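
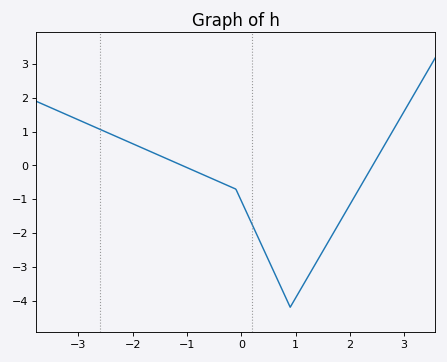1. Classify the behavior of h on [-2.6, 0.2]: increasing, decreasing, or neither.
decreasing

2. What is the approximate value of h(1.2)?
-3.4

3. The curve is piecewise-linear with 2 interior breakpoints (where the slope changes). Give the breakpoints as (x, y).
(-0.1, -0.7); (0.9, -4.2)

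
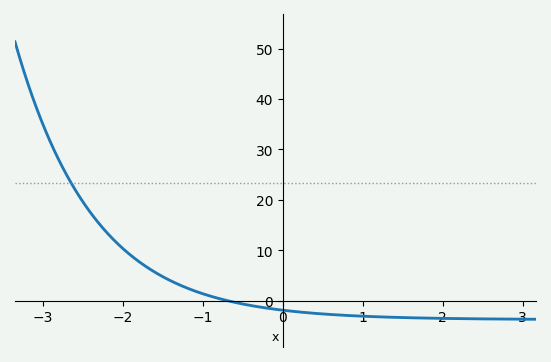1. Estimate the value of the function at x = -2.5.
20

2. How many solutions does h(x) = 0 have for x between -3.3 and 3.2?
1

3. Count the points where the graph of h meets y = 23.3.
1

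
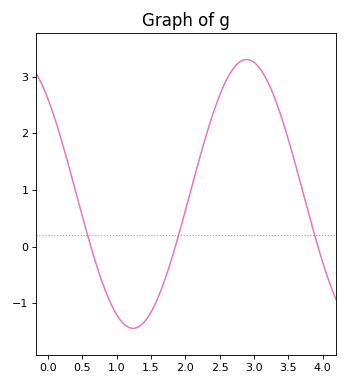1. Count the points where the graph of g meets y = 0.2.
3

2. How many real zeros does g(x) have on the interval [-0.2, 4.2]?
3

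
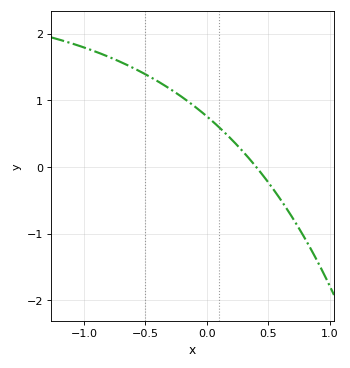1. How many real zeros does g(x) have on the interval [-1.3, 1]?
1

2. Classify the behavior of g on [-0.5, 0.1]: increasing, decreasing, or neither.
decreasing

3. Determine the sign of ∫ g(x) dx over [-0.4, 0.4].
positive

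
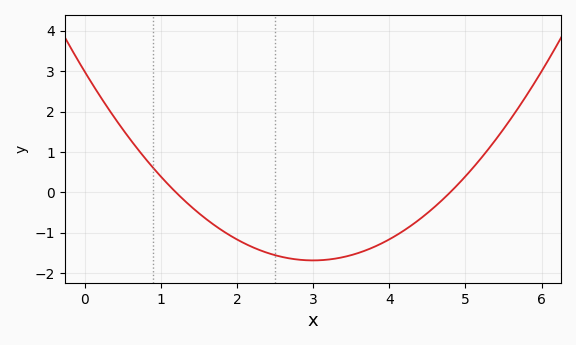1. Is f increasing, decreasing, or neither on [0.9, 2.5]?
decreasing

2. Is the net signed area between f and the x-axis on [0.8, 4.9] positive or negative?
negative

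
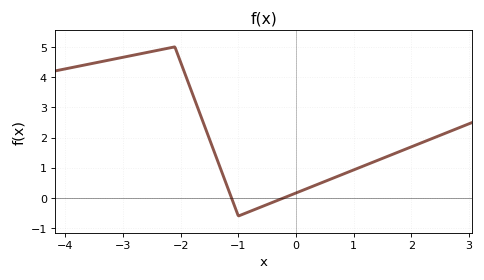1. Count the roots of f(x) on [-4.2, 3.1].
2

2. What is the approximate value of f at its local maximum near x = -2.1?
5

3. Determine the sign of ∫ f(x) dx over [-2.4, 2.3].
positive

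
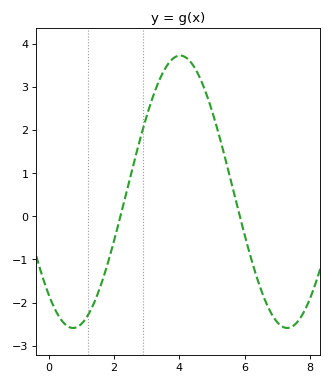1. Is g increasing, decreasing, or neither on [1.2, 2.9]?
increasing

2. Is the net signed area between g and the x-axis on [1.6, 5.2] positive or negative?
positive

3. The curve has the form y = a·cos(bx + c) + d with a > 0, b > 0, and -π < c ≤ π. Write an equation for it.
y = 3.16cos(0.96x + 2.42) + 0.57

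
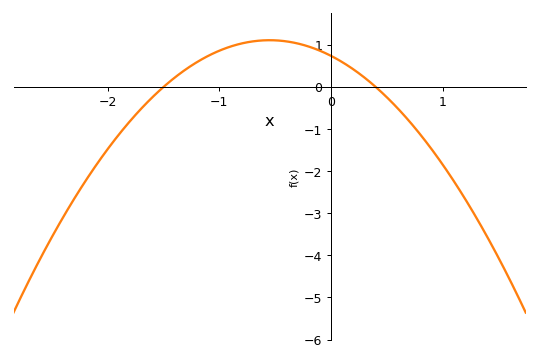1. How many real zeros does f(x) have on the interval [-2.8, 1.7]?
2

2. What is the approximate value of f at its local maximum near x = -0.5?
1.1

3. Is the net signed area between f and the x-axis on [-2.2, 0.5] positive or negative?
positive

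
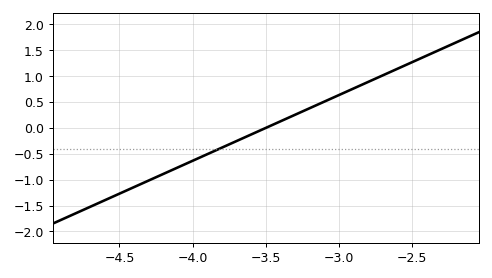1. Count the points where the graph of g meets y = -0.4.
1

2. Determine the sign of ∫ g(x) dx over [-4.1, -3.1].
negative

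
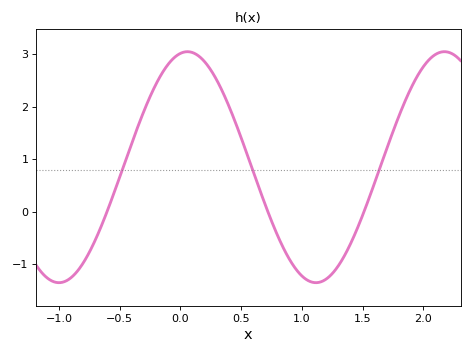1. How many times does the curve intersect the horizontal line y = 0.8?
3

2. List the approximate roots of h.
-0.605, 0.72, 1.51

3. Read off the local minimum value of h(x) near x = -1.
-1.35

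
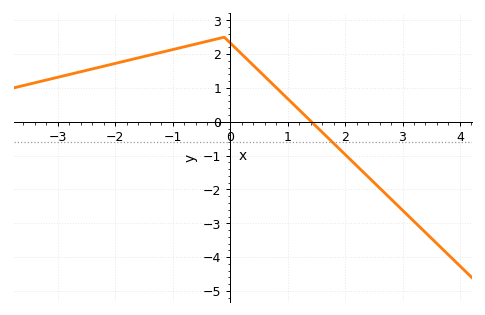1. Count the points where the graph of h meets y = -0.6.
1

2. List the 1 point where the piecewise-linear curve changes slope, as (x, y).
(-0.1, 2.5)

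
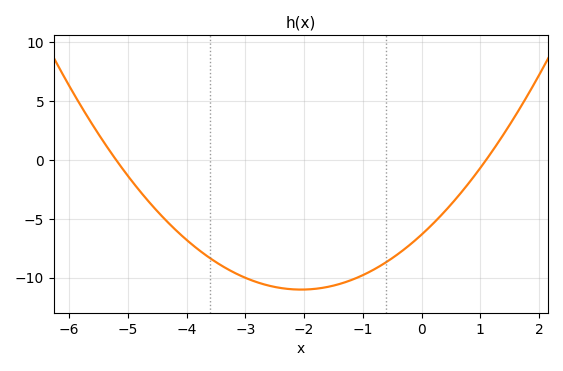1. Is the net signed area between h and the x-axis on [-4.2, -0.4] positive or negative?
negative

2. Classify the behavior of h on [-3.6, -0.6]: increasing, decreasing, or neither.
neither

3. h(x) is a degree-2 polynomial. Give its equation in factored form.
y = 1.11(x + 5.2)(x - 1.1)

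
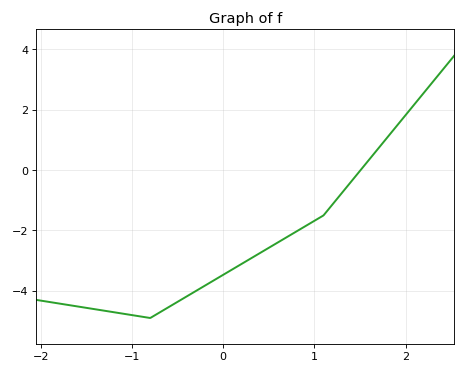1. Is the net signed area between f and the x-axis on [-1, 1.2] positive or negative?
negative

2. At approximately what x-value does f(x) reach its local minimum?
-0.8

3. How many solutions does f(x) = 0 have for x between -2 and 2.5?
1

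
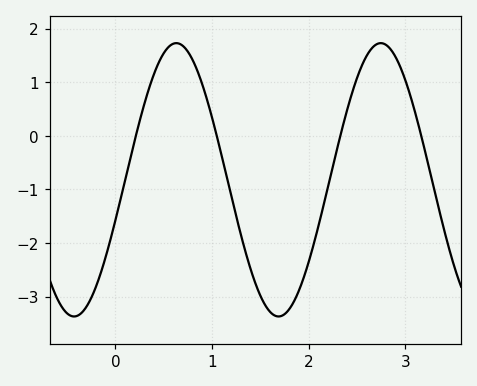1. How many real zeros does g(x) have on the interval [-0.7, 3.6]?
4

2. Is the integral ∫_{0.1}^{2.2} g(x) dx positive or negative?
negative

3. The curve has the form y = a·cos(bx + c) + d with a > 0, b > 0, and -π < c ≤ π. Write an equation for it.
y = 2.55cos(3x - 1.9) - 0.82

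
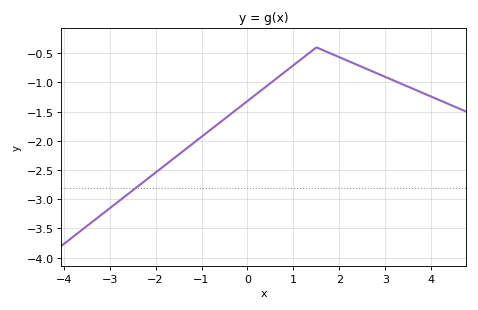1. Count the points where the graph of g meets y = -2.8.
1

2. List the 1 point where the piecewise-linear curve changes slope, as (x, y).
(1.5, -0.4)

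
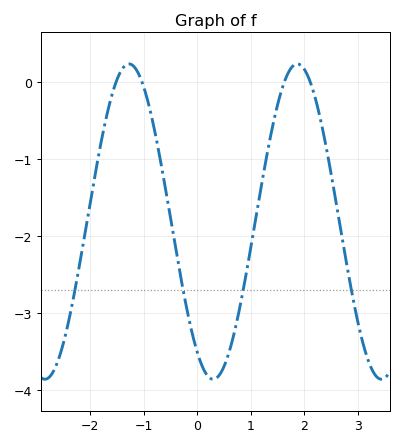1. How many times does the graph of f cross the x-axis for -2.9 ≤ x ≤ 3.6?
4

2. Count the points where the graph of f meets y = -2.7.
4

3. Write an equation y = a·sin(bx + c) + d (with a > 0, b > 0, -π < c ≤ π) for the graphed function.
y = 2.05sin(2x - 2.2) - 1.81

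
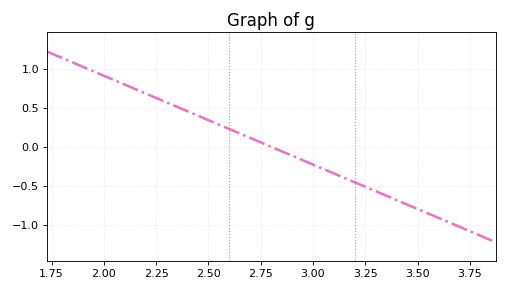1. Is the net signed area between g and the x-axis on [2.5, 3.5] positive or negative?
negative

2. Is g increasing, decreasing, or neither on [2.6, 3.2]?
decreasing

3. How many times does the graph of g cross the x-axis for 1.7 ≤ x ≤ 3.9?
1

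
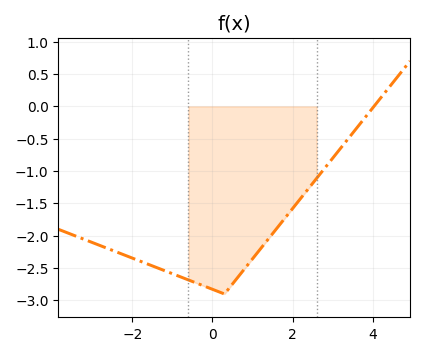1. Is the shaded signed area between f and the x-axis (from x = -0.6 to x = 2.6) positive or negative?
negative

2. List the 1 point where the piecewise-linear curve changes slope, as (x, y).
(0.3, -2.9)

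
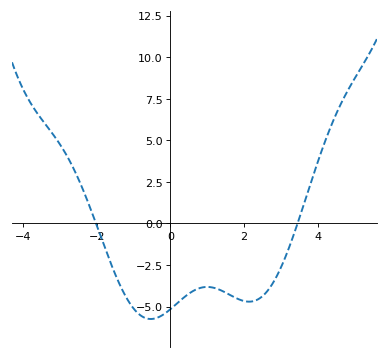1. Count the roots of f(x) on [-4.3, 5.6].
2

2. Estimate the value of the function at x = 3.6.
1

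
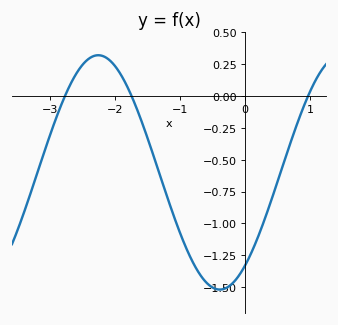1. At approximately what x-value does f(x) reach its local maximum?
-2.26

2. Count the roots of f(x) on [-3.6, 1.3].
3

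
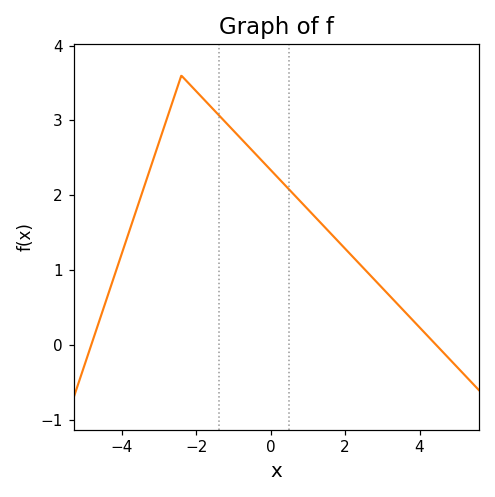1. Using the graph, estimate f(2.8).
0.9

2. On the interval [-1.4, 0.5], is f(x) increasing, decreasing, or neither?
decreasing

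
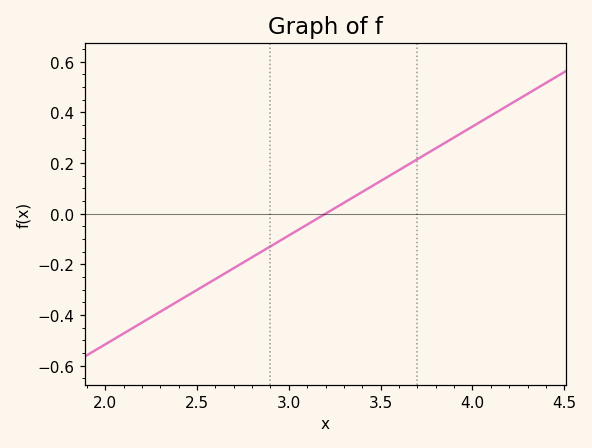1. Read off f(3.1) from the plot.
-0.043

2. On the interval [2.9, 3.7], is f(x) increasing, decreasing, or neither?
increasing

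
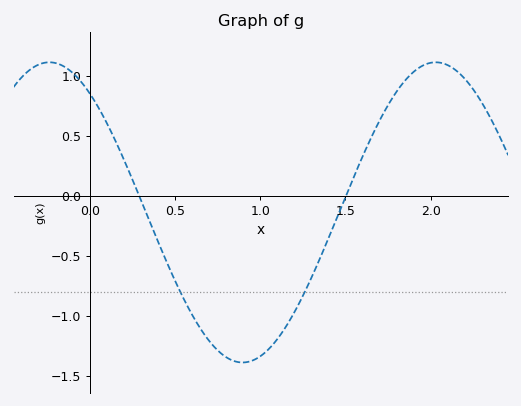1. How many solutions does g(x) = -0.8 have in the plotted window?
2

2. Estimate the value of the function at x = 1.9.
1.05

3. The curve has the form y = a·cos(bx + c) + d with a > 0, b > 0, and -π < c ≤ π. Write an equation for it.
y = 1.25cos(2.8x + 0.66) - 0.14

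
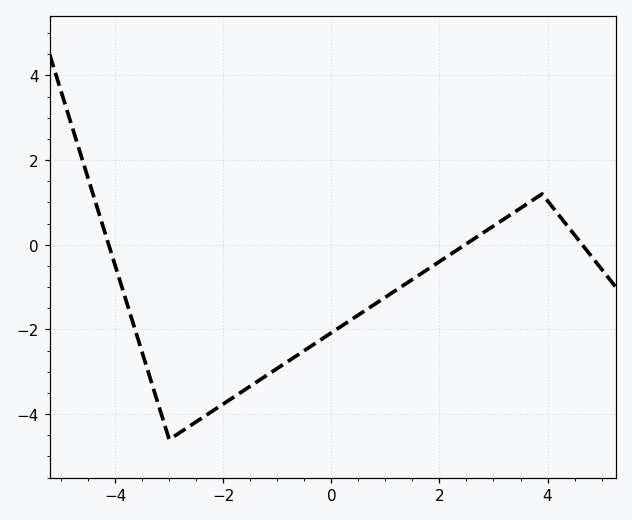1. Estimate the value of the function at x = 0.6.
-1.57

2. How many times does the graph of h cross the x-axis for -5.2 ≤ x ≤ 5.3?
3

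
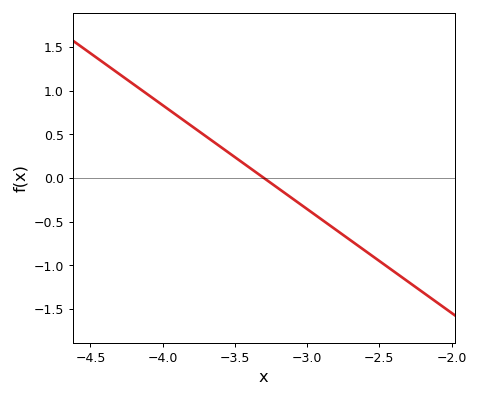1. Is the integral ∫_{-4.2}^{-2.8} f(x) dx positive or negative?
positive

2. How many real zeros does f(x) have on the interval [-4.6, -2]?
1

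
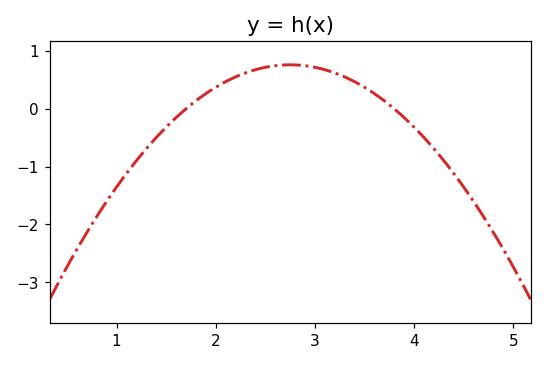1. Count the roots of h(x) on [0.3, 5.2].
2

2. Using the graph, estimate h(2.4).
0.676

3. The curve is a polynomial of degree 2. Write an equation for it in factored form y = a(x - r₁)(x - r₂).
y = -0.69(x - 1.7)(x - 3.8)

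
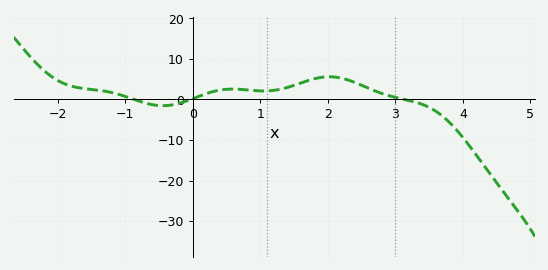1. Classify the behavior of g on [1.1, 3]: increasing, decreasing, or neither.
neither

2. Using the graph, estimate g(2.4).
4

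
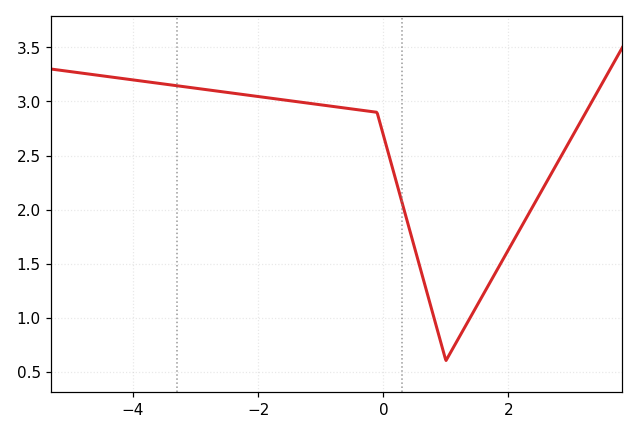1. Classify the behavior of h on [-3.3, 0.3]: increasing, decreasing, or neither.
decreasing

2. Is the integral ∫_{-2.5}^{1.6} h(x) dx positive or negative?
positive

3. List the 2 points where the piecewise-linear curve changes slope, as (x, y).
(-0.1, 2.9); (1, 0.6)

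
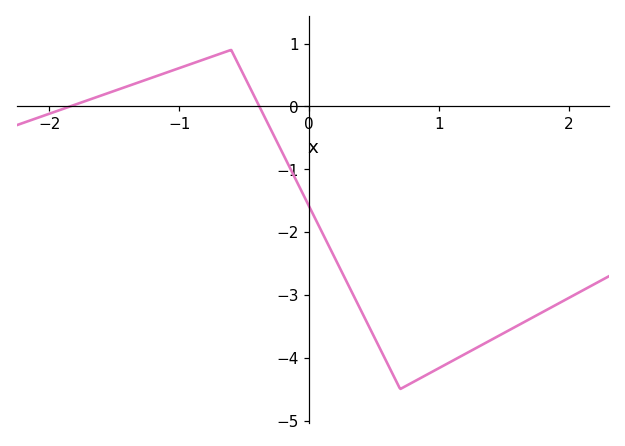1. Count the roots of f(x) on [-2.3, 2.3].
2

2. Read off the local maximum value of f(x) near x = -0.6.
0.9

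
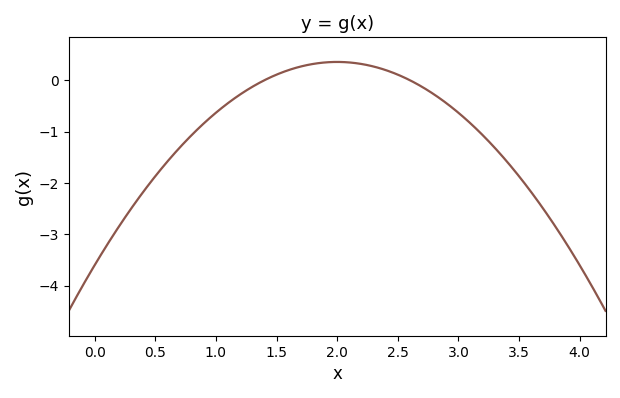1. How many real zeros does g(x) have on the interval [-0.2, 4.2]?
2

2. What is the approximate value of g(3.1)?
-0.841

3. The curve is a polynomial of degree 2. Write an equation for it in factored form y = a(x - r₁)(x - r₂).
y = -0.99(x - 1.4)(x - 2.6)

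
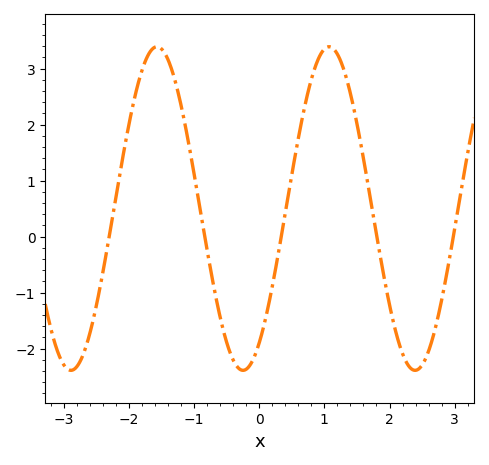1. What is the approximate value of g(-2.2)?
0.7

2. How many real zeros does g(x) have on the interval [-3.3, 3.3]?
5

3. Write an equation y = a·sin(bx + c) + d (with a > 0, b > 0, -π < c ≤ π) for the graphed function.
y = 2.89sin(2.4x - 0.98) + 0.5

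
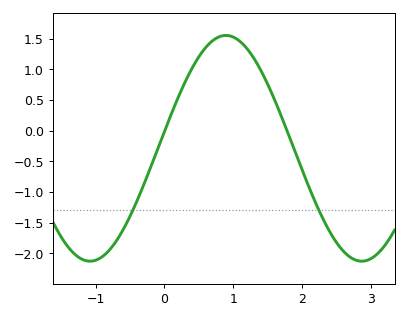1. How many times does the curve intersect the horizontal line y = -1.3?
2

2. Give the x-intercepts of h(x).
0.006, 1.78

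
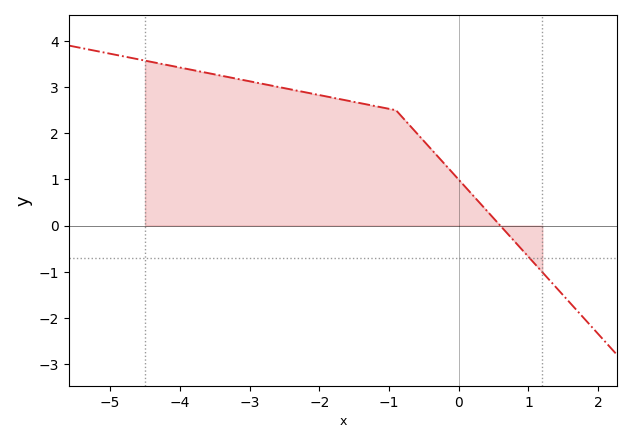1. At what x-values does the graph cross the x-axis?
0.6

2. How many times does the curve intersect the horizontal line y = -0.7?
1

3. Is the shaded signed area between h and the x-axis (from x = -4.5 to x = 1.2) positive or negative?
positive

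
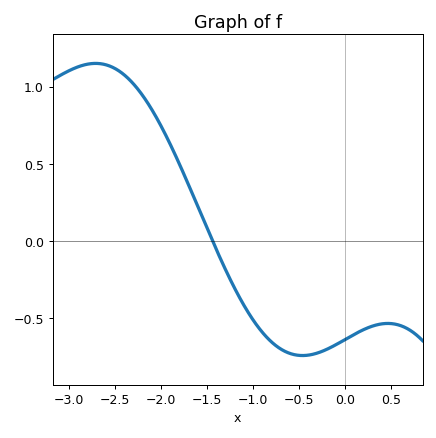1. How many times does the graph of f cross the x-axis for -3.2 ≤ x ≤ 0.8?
1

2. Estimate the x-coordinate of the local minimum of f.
-0.5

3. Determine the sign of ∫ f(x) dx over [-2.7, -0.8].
positive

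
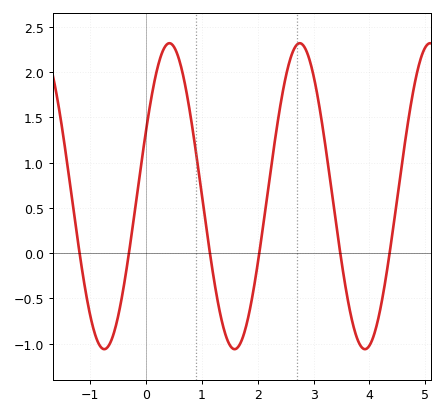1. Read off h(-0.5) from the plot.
-0.689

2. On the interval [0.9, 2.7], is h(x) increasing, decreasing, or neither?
neither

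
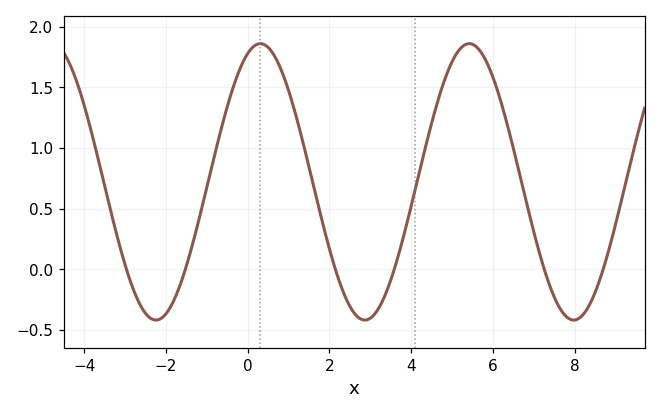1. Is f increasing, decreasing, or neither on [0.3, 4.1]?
neither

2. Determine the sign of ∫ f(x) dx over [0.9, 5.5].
positive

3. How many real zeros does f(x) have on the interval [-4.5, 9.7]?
6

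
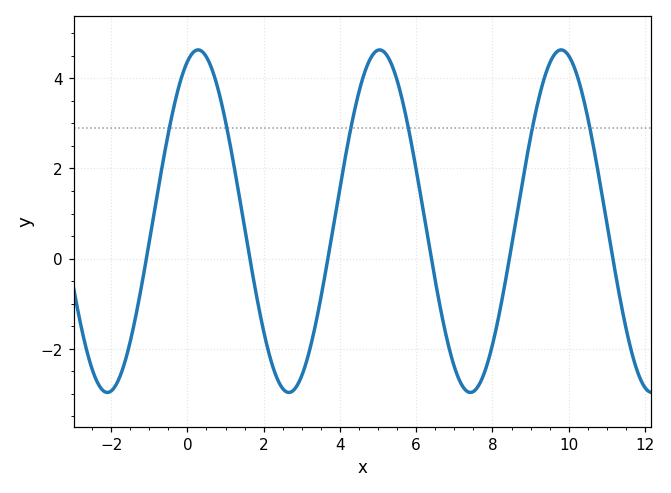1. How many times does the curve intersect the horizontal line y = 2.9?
6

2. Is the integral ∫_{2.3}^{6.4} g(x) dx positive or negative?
positive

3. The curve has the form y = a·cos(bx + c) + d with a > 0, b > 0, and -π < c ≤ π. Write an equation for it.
y = 3.8cos(1.32x - 0.372) + 0.83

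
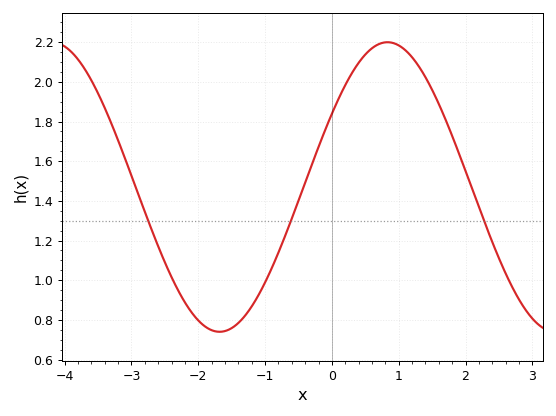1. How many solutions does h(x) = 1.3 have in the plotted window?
3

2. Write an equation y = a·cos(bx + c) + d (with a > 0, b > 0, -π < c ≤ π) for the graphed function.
y = 0.73cos(1.2x - 1) + 1.47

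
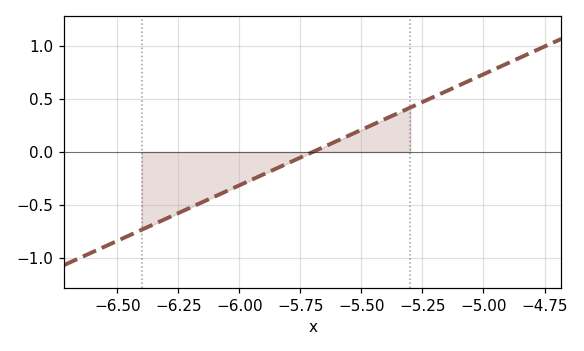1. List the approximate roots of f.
-5.7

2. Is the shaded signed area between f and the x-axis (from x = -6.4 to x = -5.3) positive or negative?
negative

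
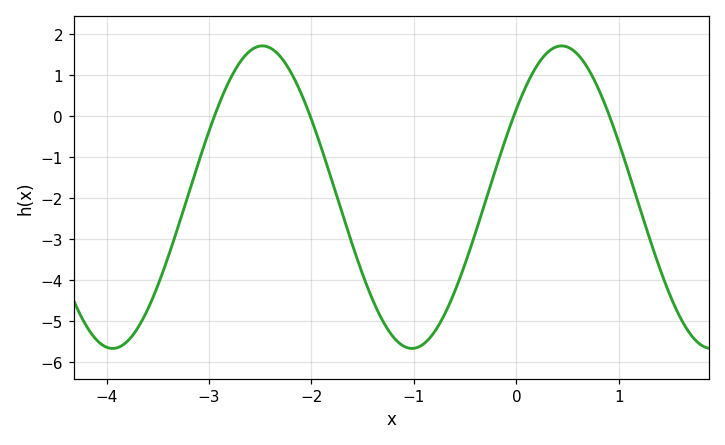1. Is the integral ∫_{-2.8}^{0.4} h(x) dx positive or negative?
negative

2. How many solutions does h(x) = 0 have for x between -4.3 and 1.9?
4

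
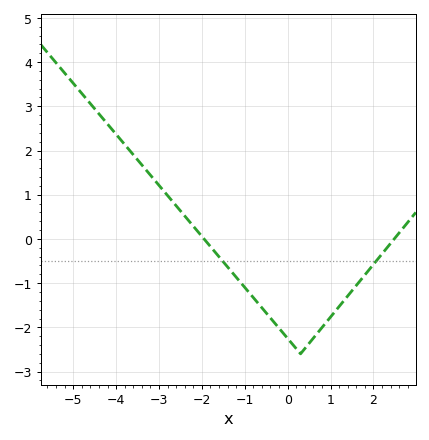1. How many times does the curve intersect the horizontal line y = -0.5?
2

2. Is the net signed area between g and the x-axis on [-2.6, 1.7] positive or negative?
negative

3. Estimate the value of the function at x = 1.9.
-0.7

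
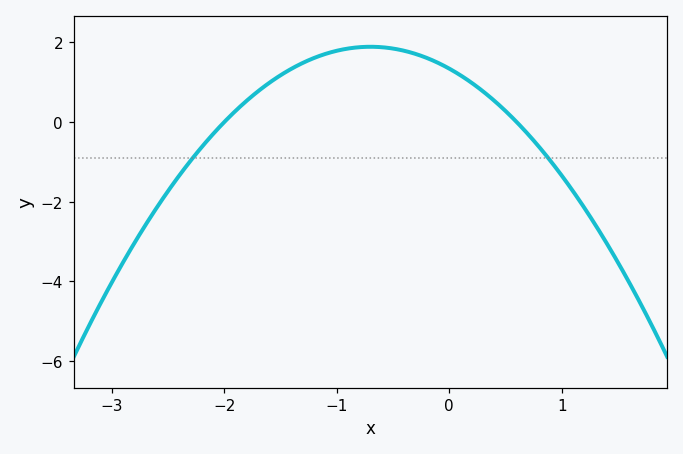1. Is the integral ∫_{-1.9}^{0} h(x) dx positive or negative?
positive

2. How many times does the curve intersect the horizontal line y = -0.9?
2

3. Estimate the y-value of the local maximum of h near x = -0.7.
1.8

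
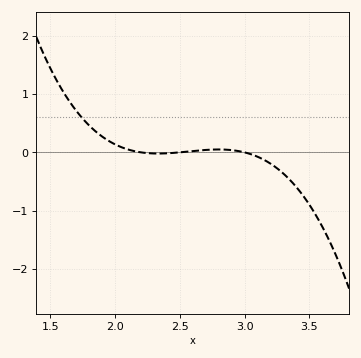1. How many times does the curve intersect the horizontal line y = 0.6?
1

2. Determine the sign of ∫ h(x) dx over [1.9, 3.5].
negative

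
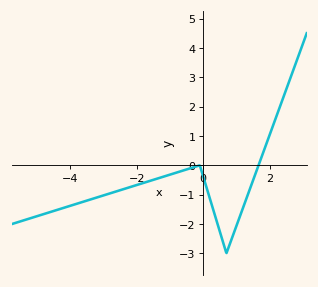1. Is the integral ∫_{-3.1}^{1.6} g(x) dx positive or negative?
negative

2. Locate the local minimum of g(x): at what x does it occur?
0.7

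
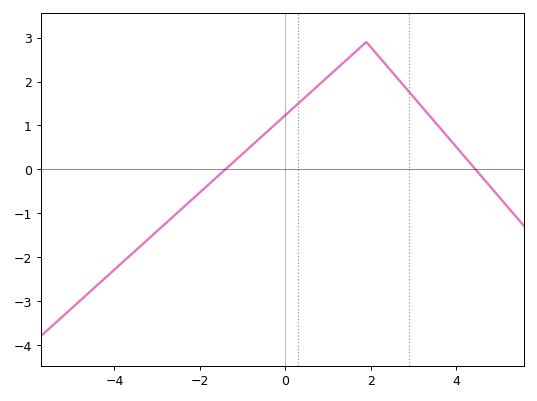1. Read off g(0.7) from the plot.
1.8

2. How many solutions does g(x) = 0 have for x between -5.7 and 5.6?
2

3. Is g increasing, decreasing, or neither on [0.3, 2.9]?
neither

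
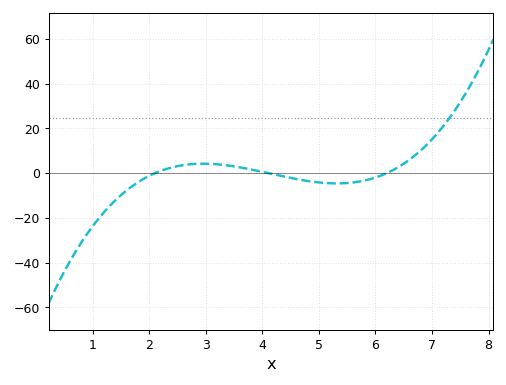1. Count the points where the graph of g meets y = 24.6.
1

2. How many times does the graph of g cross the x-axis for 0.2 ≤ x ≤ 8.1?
3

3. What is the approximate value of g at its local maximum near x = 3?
4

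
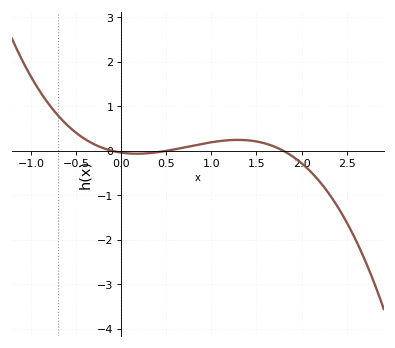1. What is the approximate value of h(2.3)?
-1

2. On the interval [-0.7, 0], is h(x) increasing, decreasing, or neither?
decreasing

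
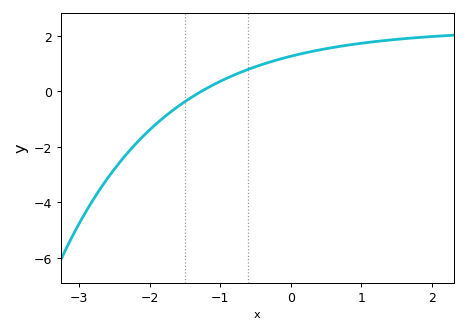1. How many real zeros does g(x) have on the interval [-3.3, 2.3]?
1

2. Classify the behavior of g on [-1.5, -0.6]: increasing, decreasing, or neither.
increasing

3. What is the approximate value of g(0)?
1.2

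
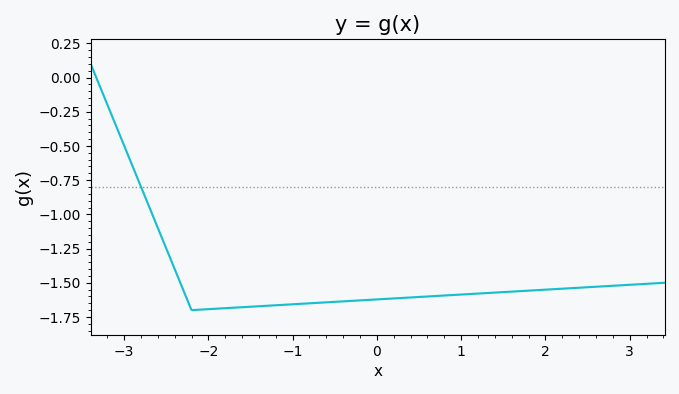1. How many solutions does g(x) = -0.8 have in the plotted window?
1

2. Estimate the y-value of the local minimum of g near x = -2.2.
-1.7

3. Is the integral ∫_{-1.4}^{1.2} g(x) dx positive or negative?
negative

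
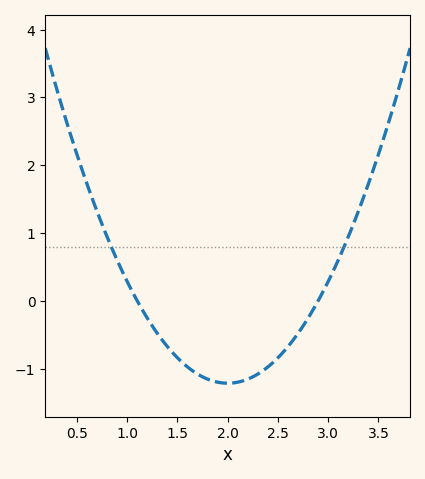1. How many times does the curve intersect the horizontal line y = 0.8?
2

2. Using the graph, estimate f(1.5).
-0.84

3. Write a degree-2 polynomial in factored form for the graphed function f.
y = 1.5(x - 1.1)(x - 2.9)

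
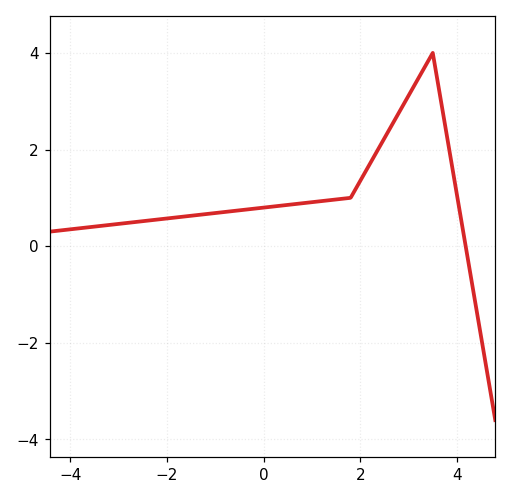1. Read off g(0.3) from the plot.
0.831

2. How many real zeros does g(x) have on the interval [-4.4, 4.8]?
1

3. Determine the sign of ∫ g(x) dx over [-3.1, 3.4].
positive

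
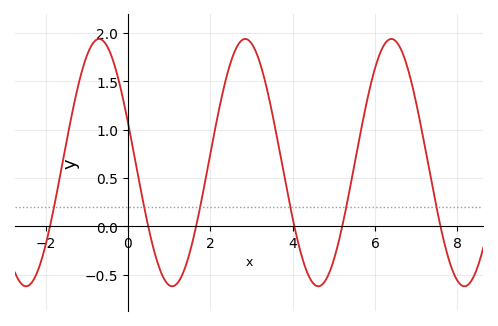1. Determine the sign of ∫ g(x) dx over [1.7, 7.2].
positive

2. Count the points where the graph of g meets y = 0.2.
6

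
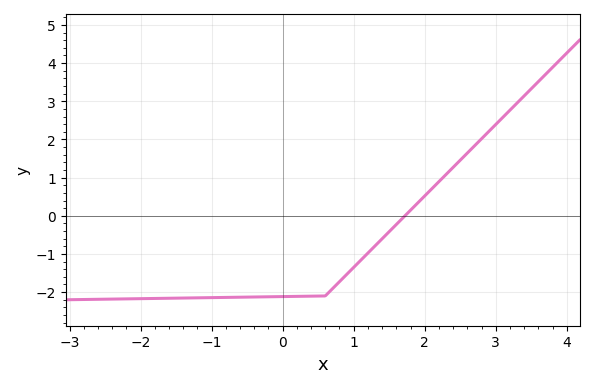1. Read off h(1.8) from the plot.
0.147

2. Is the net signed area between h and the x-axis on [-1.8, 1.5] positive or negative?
negative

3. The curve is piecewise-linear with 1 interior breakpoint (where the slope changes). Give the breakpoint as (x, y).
(0.6, -2.1)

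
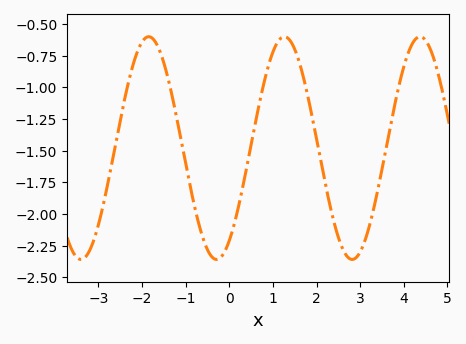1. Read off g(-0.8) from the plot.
-1.94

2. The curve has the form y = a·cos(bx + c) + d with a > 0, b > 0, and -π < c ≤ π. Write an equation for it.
y = 0.88cos(2.02x - 2.55) - 1.48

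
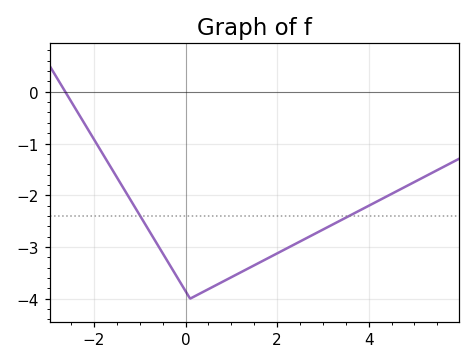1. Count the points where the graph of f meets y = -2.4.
2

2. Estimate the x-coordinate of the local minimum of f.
0.2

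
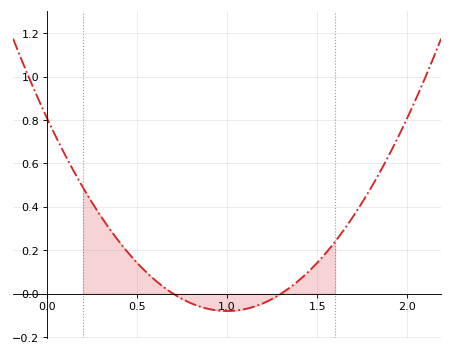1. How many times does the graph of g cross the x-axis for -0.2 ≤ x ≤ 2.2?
2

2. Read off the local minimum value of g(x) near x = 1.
-0.08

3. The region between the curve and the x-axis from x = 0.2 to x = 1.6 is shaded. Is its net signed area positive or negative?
positive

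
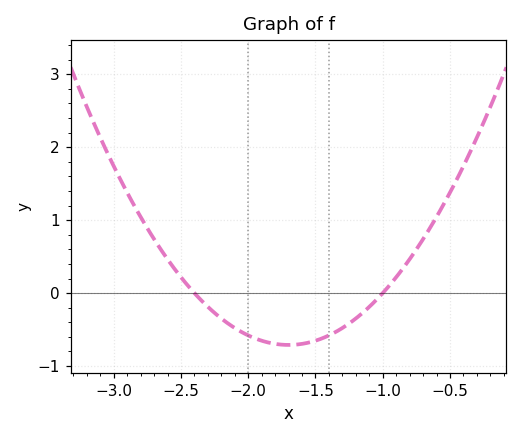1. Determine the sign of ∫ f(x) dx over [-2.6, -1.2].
negative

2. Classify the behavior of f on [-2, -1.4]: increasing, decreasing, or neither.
neither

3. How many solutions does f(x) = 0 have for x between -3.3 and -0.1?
2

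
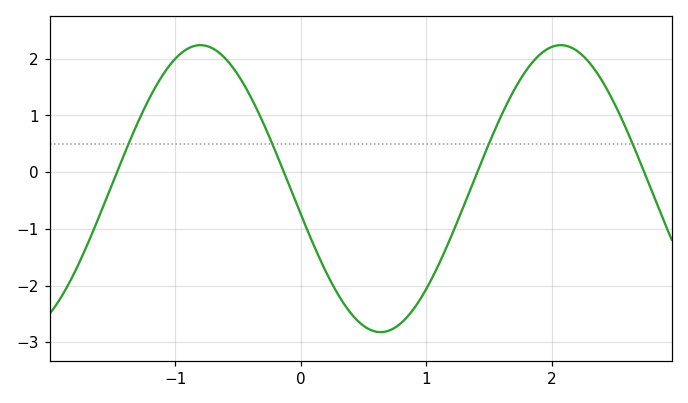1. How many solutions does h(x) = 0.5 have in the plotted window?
4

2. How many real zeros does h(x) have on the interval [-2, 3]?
4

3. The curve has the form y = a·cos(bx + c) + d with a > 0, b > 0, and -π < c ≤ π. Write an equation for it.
y = 2.53cos(2.2x + 1.8) - 0.29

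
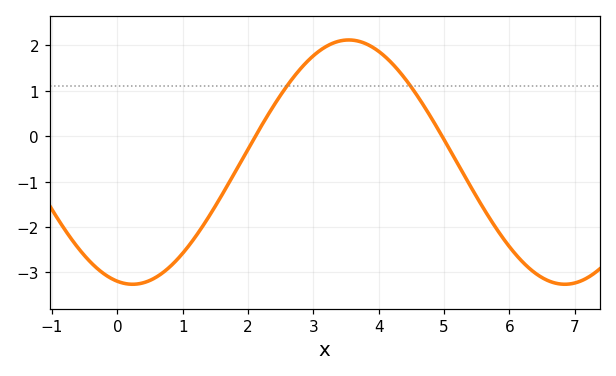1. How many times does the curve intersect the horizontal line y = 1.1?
2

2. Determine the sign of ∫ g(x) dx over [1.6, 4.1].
positive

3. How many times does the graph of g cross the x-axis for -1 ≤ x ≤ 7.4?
2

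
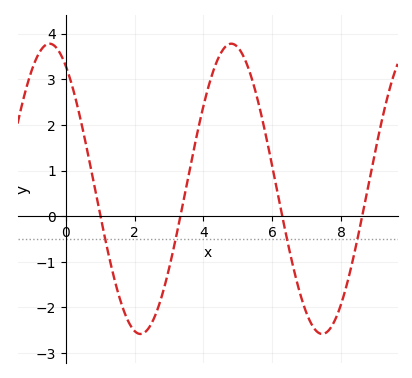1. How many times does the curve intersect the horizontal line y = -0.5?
4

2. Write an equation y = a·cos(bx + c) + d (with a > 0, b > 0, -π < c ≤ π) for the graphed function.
y = 3.18cos(1.2x + 0.56) + 0.6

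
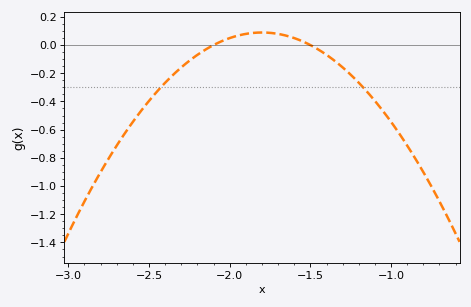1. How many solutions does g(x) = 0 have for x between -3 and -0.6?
2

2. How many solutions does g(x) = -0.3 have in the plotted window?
2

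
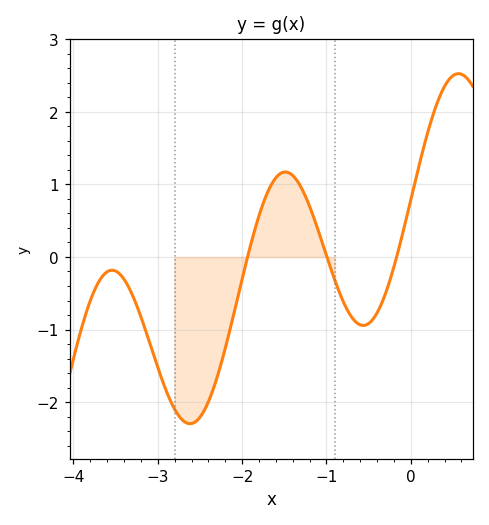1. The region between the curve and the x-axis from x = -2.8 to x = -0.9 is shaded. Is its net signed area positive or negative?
negative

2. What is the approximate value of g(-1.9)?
0.162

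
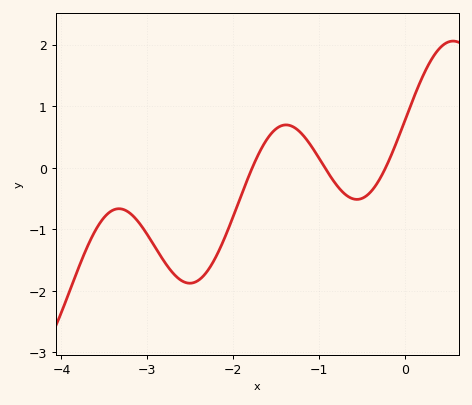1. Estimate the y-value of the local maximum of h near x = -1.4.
0.694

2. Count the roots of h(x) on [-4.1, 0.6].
3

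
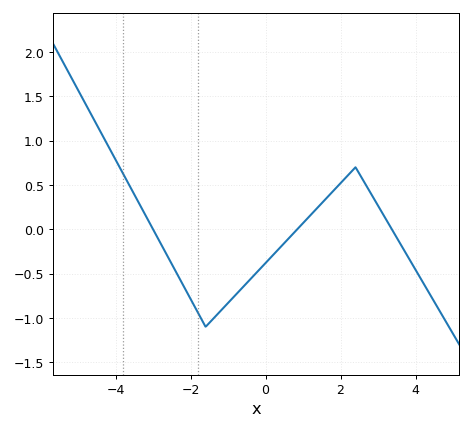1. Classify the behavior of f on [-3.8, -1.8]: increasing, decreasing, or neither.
decreasing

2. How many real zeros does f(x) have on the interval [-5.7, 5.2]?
3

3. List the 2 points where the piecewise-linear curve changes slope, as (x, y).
(-1.6, -1.1); (2.4, 0.7)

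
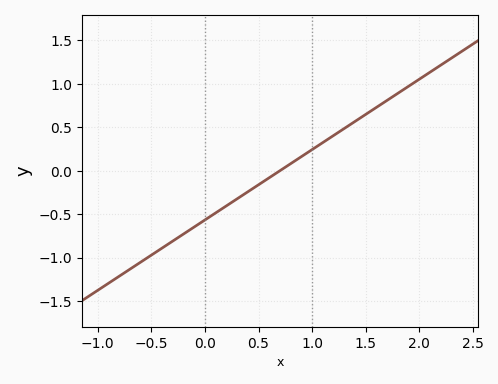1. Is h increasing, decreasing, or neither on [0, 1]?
increasing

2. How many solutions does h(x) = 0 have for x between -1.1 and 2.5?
1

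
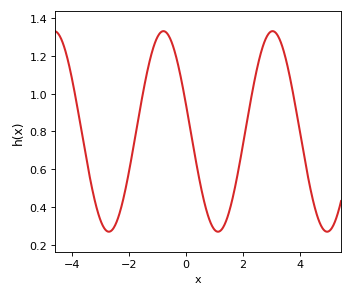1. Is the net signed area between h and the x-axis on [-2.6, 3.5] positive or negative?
positive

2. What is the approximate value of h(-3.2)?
0.433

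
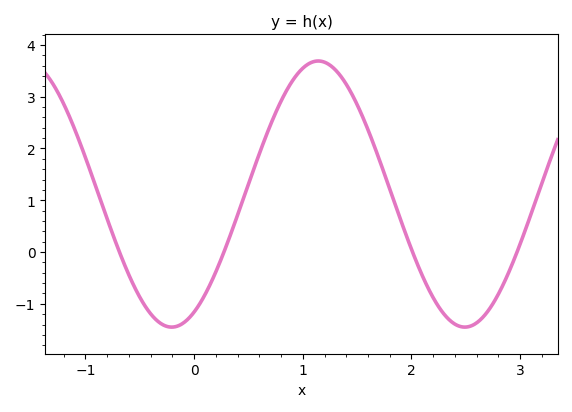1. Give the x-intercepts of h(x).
-0.7, 0.3, 2, 3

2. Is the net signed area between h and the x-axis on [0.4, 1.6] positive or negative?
positive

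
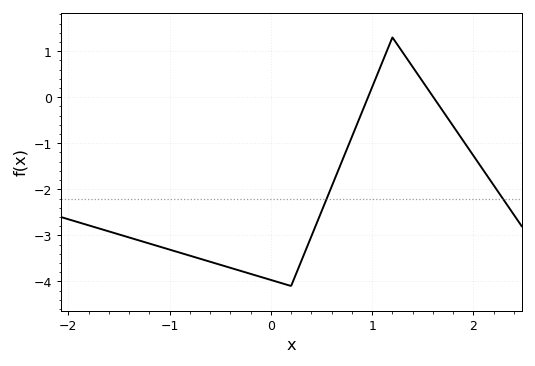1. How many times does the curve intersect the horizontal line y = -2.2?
2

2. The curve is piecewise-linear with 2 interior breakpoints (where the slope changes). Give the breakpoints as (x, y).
(0.2, -4.1); (1.2, 1.3)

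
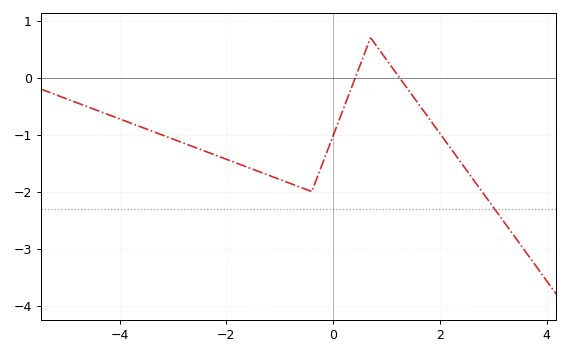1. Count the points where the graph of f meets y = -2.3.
1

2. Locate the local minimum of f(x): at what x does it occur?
-0.4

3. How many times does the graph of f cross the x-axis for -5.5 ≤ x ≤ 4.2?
2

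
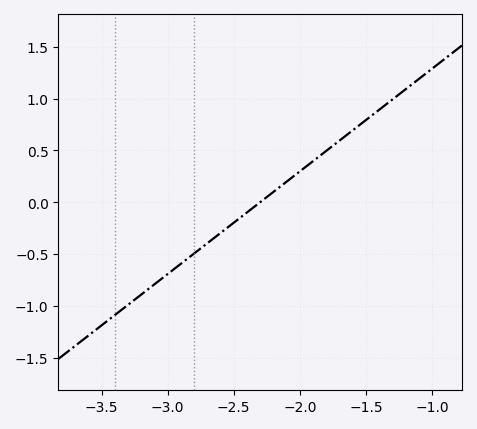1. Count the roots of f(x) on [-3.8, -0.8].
1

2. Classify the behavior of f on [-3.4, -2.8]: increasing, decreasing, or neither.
increasing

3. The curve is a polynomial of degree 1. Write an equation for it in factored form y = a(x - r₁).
y = 0.99(x + 2.3)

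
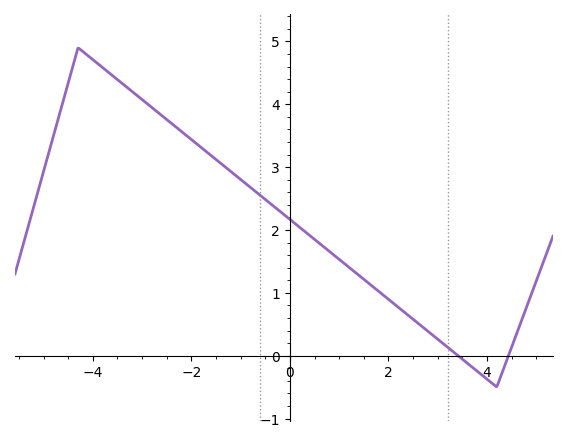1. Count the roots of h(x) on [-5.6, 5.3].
2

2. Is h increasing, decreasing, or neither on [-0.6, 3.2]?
decreasing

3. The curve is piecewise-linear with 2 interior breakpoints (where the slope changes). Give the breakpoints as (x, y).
(-4.3, 4.9); (4.2, -0.5)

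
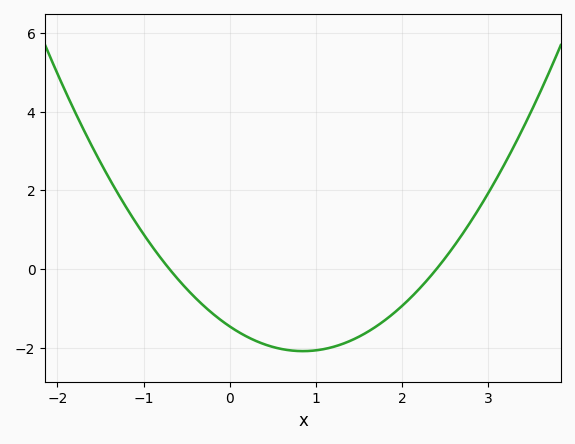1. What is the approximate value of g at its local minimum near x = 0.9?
-2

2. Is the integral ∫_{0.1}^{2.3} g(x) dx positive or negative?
negative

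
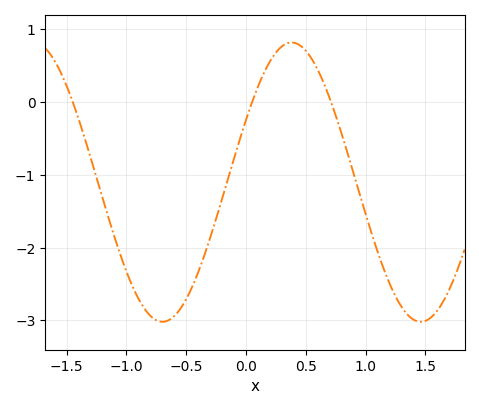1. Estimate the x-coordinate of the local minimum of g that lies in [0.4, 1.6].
1.45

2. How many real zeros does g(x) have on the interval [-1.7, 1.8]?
3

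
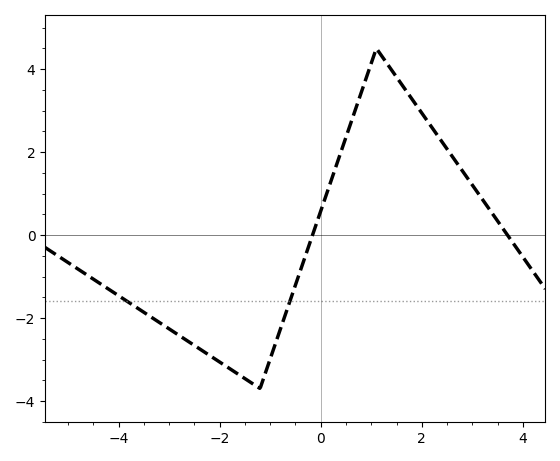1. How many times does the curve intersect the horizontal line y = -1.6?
2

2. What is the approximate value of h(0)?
0.578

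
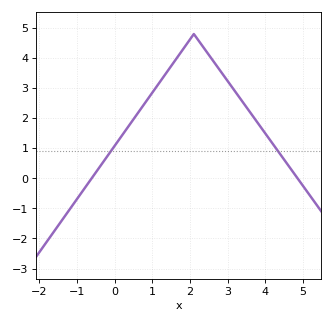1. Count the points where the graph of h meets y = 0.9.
2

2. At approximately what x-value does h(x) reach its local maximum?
2.1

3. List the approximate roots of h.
-0.615, 4.86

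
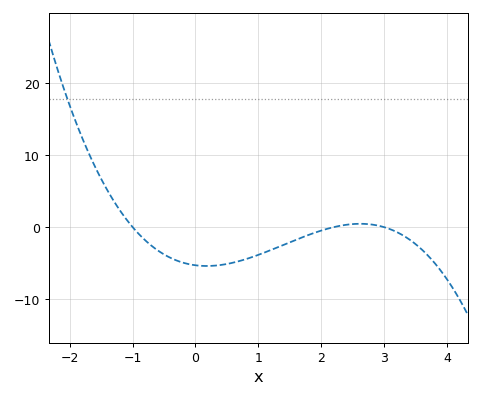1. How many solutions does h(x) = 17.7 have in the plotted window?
1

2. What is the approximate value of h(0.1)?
-5.36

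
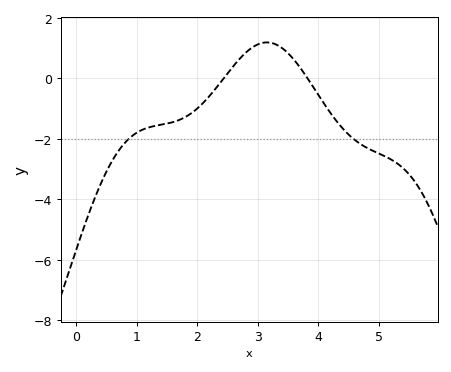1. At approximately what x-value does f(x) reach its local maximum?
3.15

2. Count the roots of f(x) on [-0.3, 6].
2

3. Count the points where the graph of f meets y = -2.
2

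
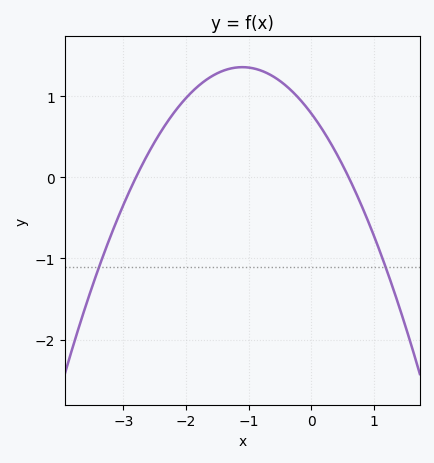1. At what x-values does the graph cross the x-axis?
-2.8, 0.6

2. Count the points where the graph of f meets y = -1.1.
2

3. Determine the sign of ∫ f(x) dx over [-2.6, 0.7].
positive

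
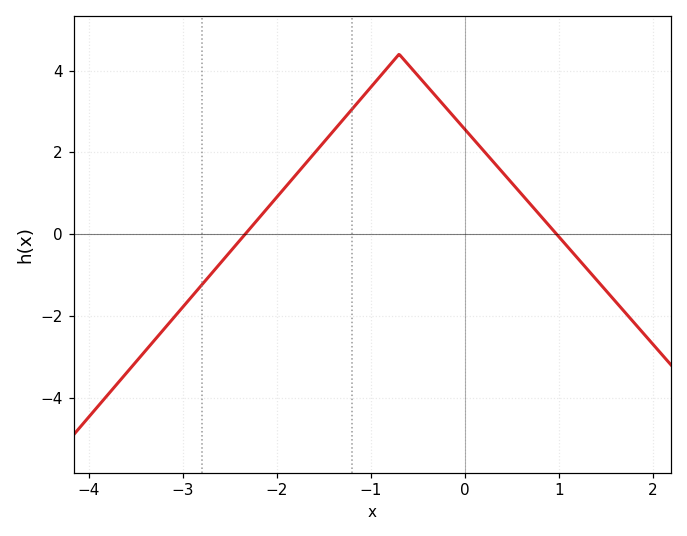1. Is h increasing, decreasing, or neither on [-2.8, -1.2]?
increasing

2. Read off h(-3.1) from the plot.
-2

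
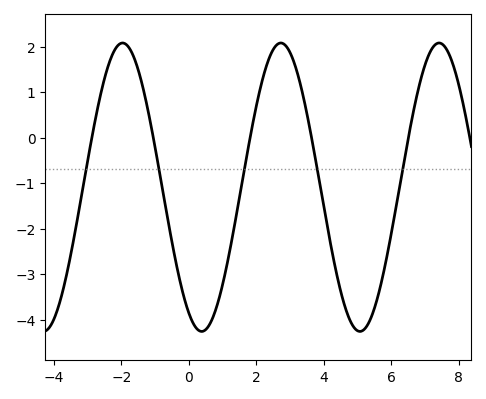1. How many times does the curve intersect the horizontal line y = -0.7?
5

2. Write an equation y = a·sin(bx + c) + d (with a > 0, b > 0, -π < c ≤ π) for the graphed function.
y = 3.17sin(1.34x - 2.08) - 1.09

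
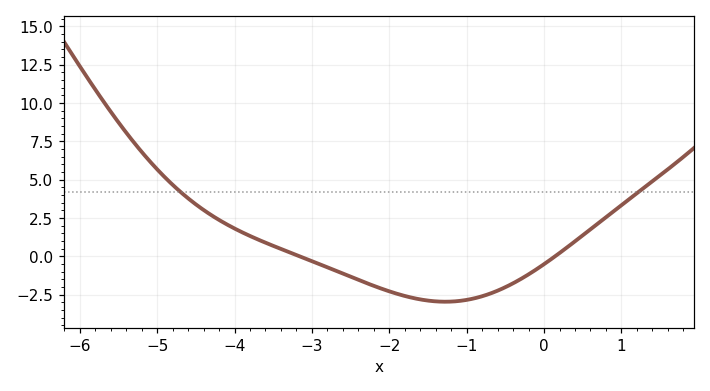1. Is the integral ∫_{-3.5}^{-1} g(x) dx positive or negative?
negative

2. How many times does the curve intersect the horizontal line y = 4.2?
2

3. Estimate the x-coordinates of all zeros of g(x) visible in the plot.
-3.2, 0.2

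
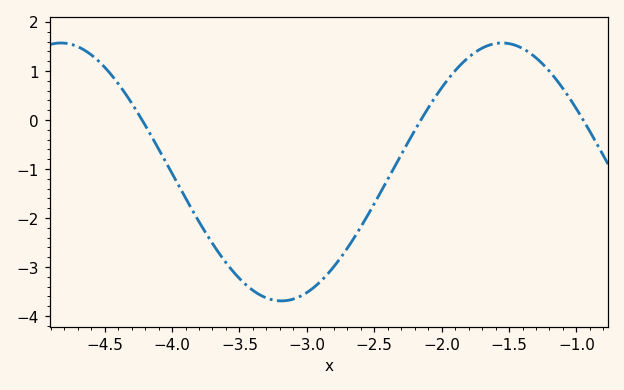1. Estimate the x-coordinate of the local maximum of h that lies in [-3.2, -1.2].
-1.55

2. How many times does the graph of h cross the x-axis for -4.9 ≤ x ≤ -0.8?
3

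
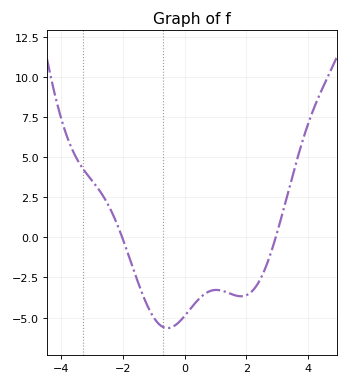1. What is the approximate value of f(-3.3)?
4.4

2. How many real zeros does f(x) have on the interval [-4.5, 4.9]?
2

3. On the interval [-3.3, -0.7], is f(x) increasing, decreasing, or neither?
decreasing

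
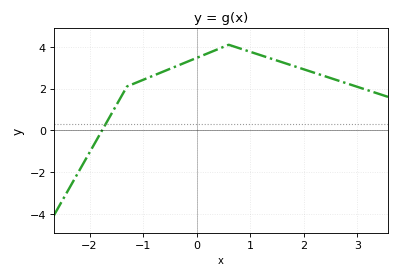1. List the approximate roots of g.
-1.76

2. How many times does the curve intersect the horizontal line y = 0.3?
1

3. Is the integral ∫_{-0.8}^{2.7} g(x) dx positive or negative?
positive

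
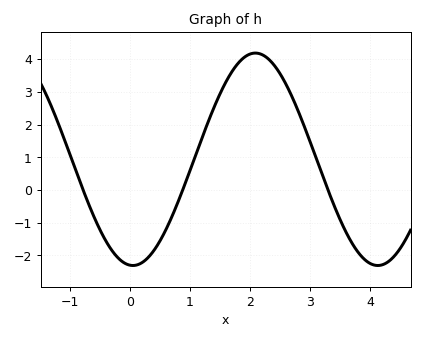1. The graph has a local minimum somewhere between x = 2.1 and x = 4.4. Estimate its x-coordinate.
4.1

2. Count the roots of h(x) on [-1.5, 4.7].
3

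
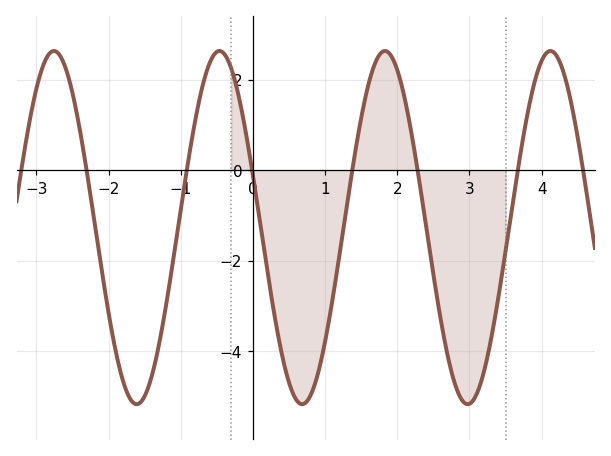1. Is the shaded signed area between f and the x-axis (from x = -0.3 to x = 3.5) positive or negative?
negative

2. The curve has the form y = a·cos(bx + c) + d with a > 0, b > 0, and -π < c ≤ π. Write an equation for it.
y = 3.9cos(2.74x + 1.27) - 1.27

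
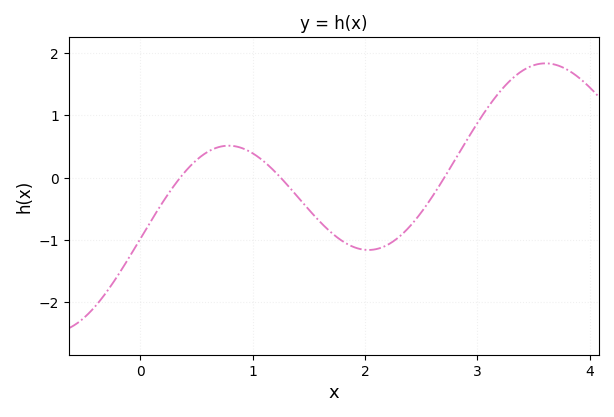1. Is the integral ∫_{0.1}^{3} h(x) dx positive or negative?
negative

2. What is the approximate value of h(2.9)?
0.6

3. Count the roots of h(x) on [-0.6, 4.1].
3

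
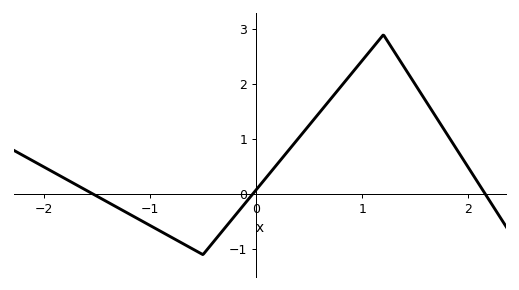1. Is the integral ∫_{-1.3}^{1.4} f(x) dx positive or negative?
positive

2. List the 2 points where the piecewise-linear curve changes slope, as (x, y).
(-0.5, -1.1); (1.2, 2.9)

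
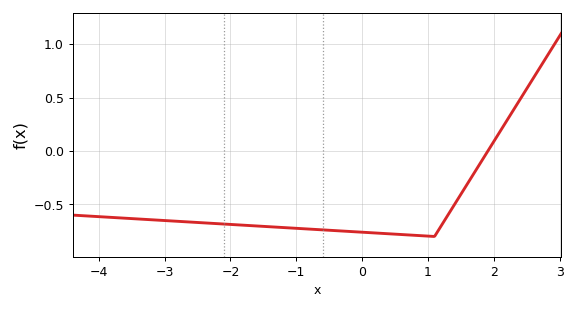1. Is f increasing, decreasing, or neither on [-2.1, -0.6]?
decreasing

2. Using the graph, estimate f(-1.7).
-0.698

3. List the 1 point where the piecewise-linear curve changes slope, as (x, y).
(1.1, -0.8)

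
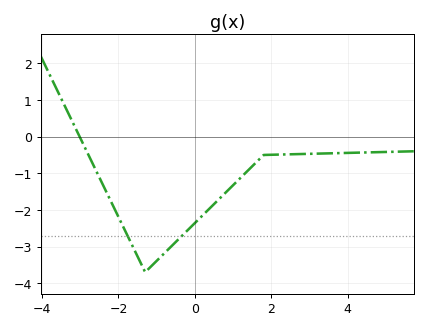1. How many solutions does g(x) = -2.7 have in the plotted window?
2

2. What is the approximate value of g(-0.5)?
-2.9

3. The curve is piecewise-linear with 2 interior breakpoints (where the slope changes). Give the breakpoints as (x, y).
(-1.3, -3.7); (1.8, -0.5)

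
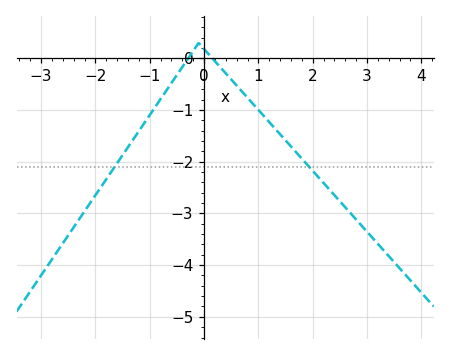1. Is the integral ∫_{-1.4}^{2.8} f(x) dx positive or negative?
negative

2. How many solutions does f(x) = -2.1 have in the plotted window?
2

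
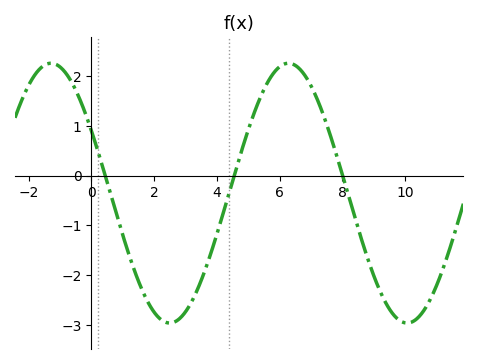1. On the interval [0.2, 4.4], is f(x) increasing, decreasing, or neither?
neither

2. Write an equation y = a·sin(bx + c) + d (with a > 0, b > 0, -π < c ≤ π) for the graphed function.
y = 2.61sin(0.83x + 2.6) - 0.35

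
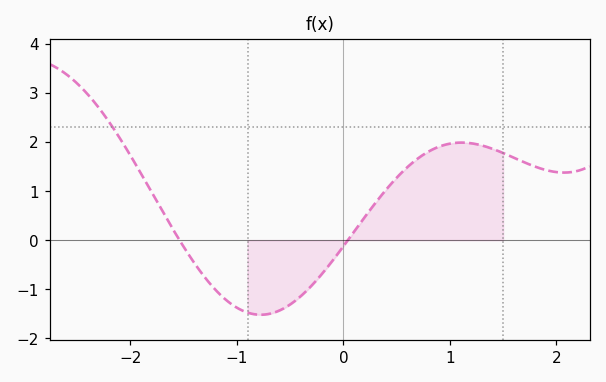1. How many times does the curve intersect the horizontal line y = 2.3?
1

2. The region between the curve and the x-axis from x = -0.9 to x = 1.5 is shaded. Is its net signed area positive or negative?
positive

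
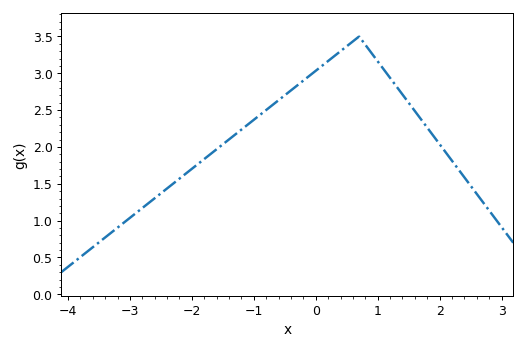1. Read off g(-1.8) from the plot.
1.84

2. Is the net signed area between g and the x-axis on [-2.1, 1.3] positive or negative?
positive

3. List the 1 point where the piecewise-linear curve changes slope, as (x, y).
(0.7, 3.5)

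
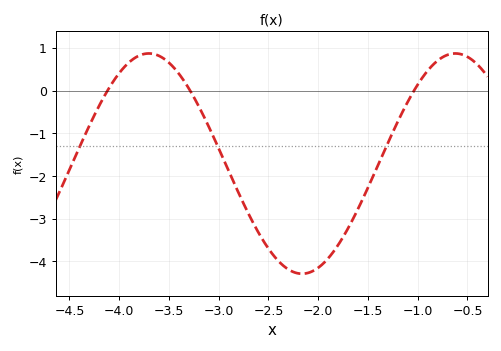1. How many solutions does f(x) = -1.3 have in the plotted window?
3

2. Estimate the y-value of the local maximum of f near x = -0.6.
0.87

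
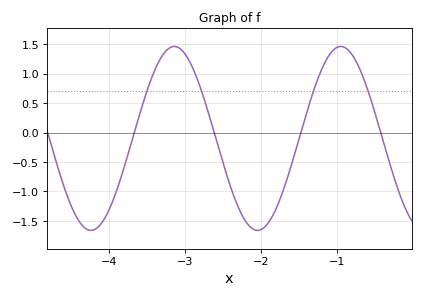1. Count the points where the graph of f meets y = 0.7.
4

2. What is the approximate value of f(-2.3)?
-1.27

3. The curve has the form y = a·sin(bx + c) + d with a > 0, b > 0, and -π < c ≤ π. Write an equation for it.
y = 1.56sin(2.86x - 2) - 0.1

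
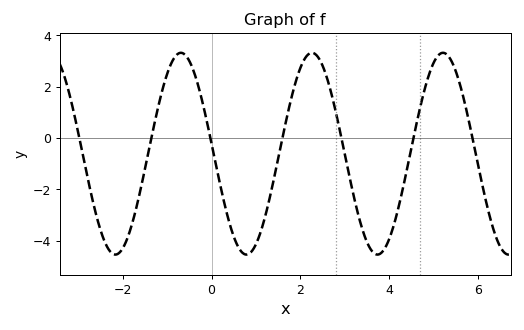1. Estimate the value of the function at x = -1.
2.4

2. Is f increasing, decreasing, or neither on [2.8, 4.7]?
neither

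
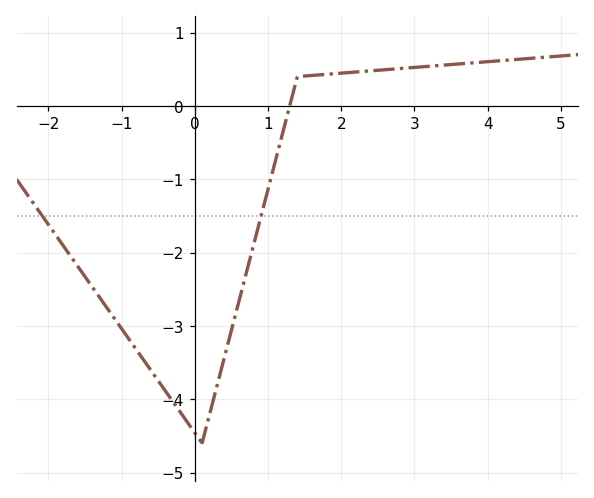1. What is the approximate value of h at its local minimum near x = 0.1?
-4.6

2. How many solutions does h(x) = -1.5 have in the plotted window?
2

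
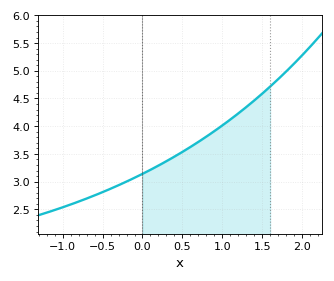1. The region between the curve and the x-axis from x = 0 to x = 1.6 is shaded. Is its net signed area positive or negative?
positive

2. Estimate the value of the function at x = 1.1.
4.1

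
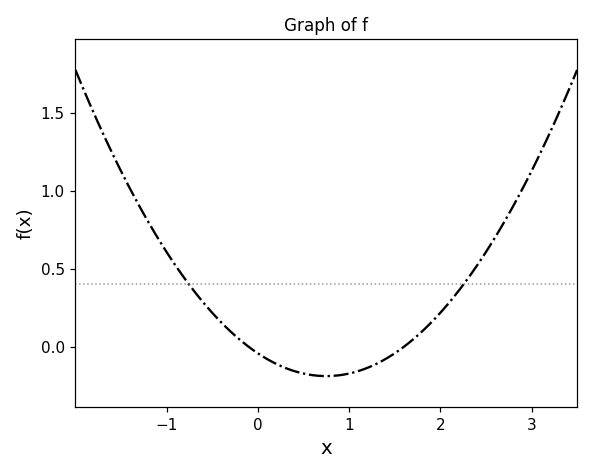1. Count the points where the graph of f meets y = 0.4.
2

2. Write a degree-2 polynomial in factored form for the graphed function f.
y = 0.26(x + 0.1)(x - 1.6)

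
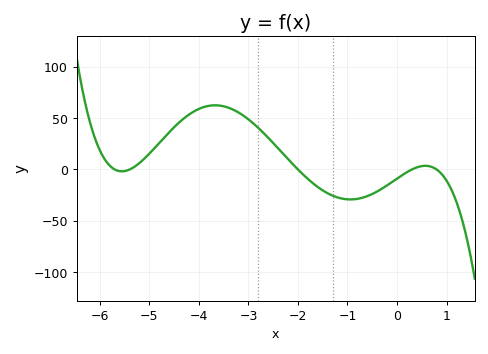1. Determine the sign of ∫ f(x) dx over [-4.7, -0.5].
positive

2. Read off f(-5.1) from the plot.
10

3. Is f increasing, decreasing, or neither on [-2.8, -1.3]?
decreasing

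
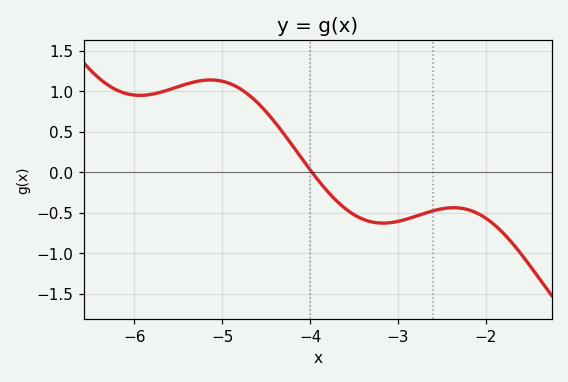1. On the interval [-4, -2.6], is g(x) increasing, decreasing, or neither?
neither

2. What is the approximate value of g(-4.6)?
0.862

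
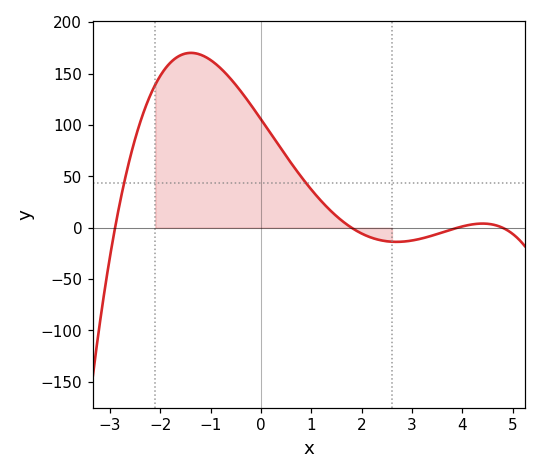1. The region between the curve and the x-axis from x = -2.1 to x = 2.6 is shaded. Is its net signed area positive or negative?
positive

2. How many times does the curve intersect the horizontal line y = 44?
2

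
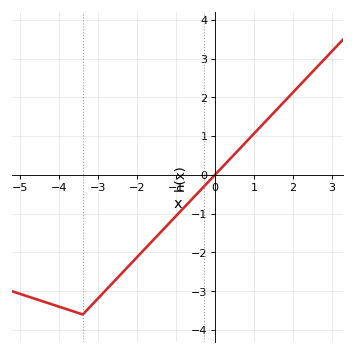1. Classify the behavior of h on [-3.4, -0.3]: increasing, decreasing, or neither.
increasing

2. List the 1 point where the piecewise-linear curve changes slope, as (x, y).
(-3.4, -3.6)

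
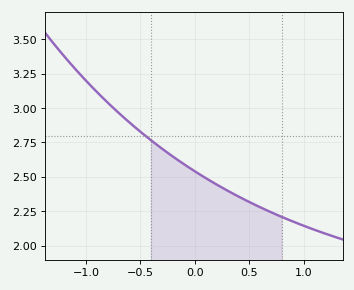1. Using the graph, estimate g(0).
2.54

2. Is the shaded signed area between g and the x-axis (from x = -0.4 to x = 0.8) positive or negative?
positive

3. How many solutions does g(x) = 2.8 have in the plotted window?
1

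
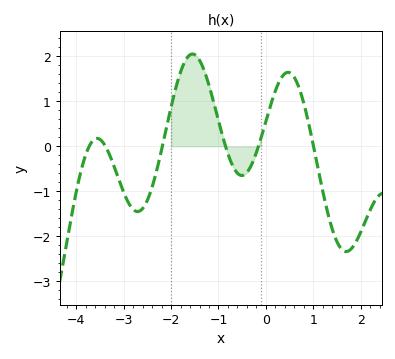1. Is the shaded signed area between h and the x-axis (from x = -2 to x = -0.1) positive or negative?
positive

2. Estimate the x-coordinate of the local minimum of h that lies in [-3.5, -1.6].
-2.71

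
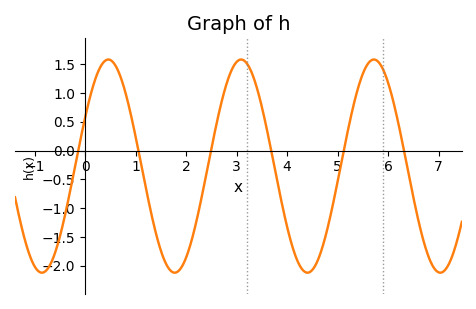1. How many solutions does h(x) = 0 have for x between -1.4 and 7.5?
6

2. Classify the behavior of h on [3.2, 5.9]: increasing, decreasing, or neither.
neither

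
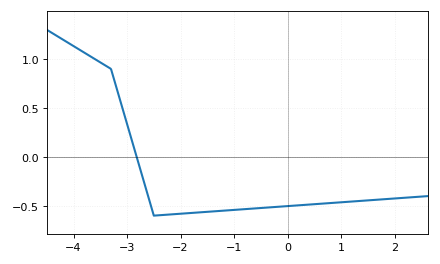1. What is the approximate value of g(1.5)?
-0.444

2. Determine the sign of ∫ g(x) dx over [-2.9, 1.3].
negative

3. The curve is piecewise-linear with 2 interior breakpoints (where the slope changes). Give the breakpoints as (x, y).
(-3.3, 0.9); (-2.5, -0.6)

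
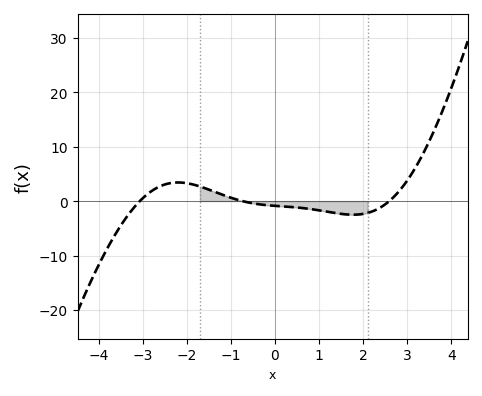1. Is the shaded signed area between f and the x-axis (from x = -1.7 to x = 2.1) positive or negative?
negative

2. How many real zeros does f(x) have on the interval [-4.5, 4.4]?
3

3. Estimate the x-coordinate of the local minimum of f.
1.8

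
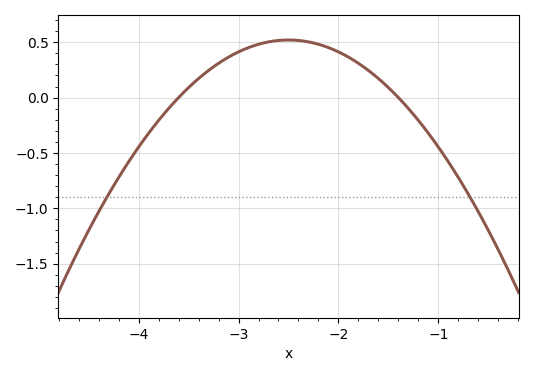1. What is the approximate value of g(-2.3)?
0.503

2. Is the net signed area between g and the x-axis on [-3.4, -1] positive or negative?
positive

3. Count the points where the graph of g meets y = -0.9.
2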